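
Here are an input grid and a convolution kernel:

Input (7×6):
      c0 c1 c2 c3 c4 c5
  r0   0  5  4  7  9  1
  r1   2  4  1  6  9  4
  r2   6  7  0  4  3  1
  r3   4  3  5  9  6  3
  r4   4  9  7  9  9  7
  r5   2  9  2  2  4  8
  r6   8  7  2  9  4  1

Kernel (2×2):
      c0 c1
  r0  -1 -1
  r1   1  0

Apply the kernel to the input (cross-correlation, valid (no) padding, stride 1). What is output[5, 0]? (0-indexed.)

The receptive field on the input at this output position is [2 9 / 8 7]. Elementwise product with the kernel and sum: 2·-1 + 9·-1 + 8·1.

-3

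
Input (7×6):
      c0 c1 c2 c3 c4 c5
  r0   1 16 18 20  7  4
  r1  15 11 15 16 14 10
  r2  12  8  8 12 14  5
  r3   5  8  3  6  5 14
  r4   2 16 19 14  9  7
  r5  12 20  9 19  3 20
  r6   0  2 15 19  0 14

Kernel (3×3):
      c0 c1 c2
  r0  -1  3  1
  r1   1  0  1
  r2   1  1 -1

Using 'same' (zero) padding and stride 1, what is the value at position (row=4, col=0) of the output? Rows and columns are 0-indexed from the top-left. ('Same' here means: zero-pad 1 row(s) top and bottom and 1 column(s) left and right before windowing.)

The receptive field on the zero-padded input at this output position is [0 5 8 / 0 2 16 / 0 12 20]. Elementwise product with the kernel and sum: 0·-1 + 5·3 + 8·1 + 0·1 + 16·1 + 0·1 + 12·1 + 20·-1.

31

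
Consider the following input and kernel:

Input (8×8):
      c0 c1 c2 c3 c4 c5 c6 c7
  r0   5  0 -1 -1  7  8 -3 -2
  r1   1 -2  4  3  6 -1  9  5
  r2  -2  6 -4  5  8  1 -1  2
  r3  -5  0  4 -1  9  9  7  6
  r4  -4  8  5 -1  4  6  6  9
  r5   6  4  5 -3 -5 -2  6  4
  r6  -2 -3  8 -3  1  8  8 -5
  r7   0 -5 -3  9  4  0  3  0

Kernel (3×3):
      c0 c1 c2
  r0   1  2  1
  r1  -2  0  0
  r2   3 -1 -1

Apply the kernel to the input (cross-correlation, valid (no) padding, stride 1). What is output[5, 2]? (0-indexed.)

-44

The receptive field on the input at this output position is [5 -3 -5 / 8 -3 1 / -3 9 4]. Elementwise product with the kernel and sum: 5·1 + -3·2 + -5·1 + 8·-2 + -3·3 + 9·-1 + 4·-1.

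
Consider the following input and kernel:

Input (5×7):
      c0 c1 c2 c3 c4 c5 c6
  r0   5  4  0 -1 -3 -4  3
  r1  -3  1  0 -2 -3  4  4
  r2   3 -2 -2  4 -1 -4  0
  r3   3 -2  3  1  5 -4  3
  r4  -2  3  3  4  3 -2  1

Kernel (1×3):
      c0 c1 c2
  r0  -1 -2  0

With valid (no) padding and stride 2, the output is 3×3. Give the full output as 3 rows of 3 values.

-13 2 11
1 -6 9
-4 -11 1

Output[0,0]: The receptive field on the input at this output position is [5 4 0]. Elementwise product with the kernel and sum: 5·-1 + 4·-2.
Output[0,1]: The receptive field on the input at this output position is [0 -1 -3]. Elementwise product with the kernel and sum: 0·-1 + -1·-2.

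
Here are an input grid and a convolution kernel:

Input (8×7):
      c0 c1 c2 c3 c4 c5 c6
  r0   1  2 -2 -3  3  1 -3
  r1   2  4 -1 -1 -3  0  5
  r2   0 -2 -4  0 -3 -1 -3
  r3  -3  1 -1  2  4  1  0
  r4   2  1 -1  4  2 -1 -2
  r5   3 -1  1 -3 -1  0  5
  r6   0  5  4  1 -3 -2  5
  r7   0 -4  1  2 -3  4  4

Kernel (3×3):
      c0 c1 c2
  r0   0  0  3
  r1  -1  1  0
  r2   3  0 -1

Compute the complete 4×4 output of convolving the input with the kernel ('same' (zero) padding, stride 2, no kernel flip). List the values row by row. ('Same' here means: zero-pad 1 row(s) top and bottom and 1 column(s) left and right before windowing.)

-3 9 3 -4
11 -4 2 1
6 4 -8 -1
1 -24 -2 19

Output[0,0]: The receptive field on the zero-padded input at this output position is [0 0 0 / 0 1 2 / 0 2 4]. Elementwise product with the kernel and sum: 0·3 + 0·-1 + 1·1 + 0·3 + 4·-1.
Output[0,1]: The receptive field on the zero-padded input at this output position is [0 0 0 / 2 -2 -3 / 4 -1 -1]. Elementwise product with the kernel and sum: 0·3 + 2·-1 + -2·1 + 4·3 + -1·-1.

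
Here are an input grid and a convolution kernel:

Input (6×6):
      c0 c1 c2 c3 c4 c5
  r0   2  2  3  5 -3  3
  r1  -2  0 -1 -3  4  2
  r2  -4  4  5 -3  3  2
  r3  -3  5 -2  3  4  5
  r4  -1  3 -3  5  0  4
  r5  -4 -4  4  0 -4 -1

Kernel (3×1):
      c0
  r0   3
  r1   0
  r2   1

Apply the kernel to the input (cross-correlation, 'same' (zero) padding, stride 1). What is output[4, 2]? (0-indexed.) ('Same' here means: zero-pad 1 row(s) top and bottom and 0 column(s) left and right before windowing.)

The receptive field on the zero-padded input at this output position is [-2 / -3 / 4]. Elementwise product with the kernel and sum: -2·3 + 4·1.

-2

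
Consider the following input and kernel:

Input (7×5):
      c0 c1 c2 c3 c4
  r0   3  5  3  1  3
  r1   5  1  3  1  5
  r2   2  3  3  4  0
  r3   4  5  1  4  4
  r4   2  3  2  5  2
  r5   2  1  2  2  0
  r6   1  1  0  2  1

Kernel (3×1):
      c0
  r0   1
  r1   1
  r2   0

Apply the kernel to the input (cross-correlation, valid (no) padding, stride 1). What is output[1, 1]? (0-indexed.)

The receptive field on the input at this output position is [1 / 3 / 5]. Elementwise product with the kernel and sum: 1·1 + 3·1.

4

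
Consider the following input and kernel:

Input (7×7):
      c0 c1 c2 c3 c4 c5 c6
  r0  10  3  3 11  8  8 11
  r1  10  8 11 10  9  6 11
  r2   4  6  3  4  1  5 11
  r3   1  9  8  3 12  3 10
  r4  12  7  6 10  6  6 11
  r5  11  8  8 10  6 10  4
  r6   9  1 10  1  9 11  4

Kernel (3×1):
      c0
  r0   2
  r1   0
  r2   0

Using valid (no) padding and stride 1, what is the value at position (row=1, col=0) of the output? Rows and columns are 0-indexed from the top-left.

20

The receptive field on the input at this output position is [10 / 4 / 1]. Elementwise product with the kernel and sum: 10·2.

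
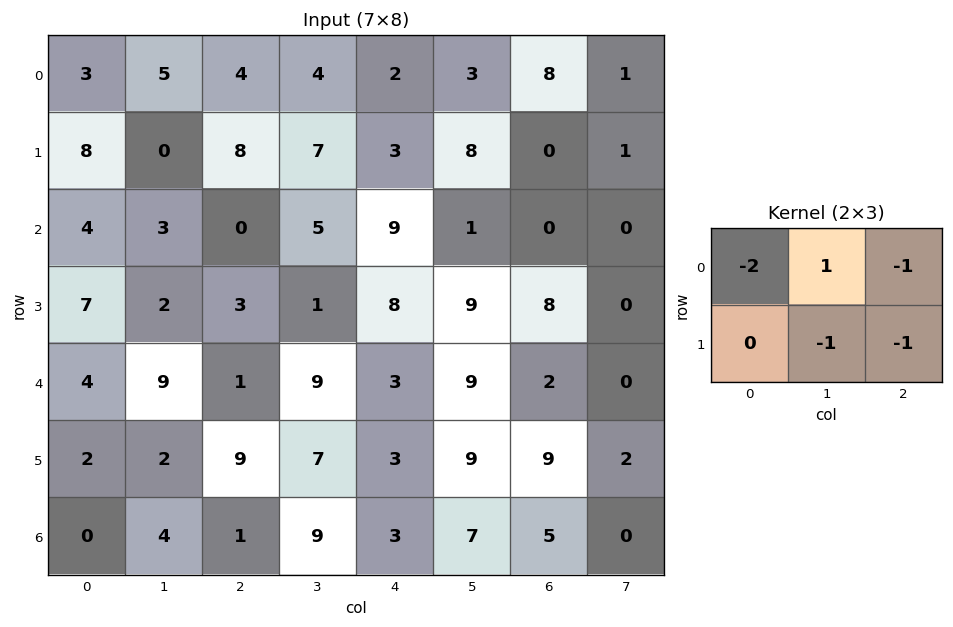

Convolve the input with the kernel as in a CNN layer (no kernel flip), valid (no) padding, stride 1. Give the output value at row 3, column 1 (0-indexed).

-12

The receptive field on the input at this output position is [2 3 1 / 9 1 9]. Elementwise product with the kernel and sum: 2·-2 + 3·1 + 1·-1 + 1·-1 + 9·-1.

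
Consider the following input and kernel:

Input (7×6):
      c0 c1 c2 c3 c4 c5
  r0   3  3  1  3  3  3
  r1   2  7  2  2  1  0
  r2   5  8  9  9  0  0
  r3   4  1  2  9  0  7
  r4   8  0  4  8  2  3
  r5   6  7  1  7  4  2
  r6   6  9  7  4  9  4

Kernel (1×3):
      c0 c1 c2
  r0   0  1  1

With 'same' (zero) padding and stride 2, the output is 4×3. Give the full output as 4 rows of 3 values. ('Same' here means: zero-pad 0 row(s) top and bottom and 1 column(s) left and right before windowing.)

Output[0,0]: The receptive field on the zero-padded input at this output position is [0 3 3]. Elementwise product with the kernel and sum: 3·1 + 3·1.

6 4 6
13 18 0
8 12 5
15 11 13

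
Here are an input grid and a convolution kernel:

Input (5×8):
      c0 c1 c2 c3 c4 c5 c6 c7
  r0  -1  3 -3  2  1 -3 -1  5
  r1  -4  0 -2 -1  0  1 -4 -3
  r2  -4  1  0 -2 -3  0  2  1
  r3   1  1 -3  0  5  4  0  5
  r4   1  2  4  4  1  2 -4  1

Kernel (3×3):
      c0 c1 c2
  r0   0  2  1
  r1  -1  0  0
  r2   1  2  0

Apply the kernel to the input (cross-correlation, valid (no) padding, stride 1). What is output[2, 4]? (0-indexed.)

The receptive field on the input at this output position is [-3 0 2 / 5 4 0 / 1 2 -4]. Elementwise product with the kernel and sum: 0·2 + 2·1 + 5·-1 + 1·1 + 2·2.

2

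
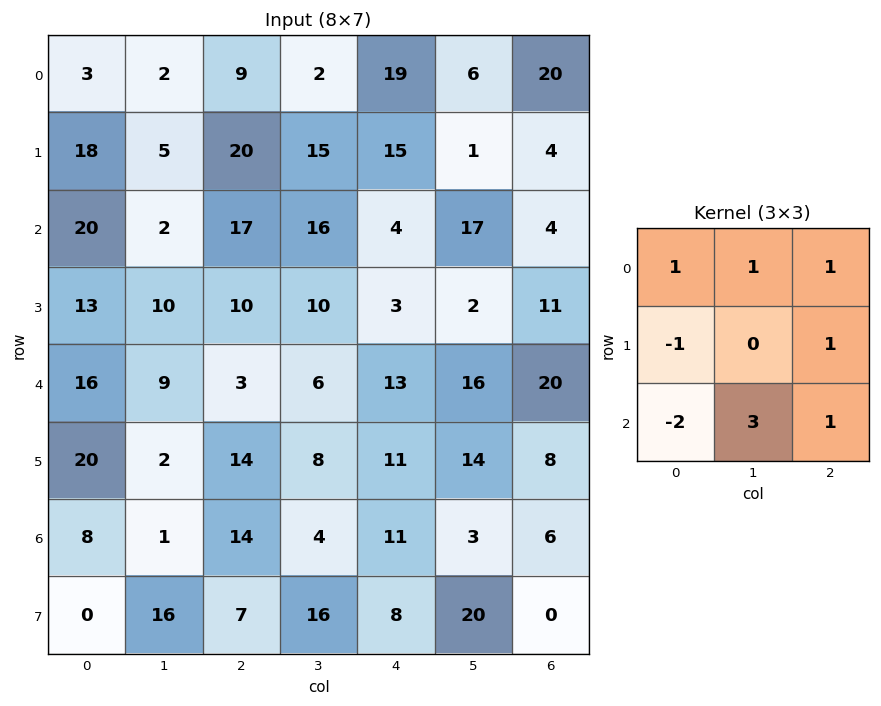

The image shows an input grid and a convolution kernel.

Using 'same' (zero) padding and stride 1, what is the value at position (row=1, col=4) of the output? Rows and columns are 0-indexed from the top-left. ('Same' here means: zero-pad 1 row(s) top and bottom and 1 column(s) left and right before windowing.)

10

The receptive field on the zero-padded input at this output position is [2 19 6 / 15 15 1 / 16 4 17]. Elementwise product with the kernel and sum: 2·1 + 19·1 + 6·1 + 15·-1 + 1·1 + 16·-2 + 4·3 + 17·1.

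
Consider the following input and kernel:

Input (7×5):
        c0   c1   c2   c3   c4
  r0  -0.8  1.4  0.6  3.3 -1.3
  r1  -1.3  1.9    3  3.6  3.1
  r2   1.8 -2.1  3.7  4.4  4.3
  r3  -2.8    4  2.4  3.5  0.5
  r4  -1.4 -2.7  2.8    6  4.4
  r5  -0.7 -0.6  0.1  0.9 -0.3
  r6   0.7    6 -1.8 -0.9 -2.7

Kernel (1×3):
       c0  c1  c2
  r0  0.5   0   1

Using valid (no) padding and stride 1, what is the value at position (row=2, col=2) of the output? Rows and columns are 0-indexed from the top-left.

The receptive field on the input at this output position is [3.7 4.4 4.3]. Elementwise product with the kernel and sum: 3.7·0.5 + 4.3·1.

6.15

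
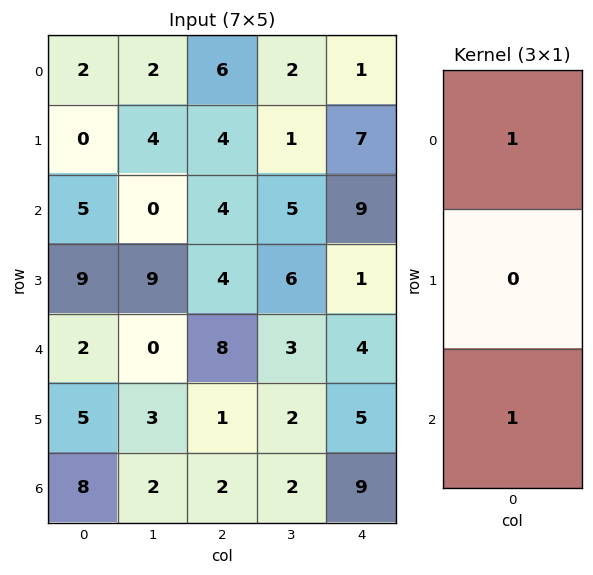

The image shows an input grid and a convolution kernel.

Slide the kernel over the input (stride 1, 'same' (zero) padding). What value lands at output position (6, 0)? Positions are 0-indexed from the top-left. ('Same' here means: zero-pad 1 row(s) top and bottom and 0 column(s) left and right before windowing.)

5

The receptive field on the zero-padded input at this output position is [5 / 8 / 0]. Elementwise product with the kernel and sum: 5·1 + 0·1.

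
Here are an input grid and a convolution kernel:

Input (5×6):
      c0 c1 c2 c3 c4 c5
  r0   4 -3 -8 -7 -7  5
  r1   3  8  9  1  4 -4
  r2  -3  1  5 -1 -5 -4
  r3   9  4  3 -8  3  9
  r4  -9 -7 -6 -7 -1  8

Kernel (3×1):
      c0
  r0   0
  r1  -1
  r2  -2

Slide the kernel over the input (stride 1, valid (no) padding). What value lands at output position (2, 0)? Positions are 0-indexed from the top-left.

9

The receptive field on the input at this output position is [-3 / 9 / -9]. Elementwise product with the kernel and sum: 9·-1 + -9·-2.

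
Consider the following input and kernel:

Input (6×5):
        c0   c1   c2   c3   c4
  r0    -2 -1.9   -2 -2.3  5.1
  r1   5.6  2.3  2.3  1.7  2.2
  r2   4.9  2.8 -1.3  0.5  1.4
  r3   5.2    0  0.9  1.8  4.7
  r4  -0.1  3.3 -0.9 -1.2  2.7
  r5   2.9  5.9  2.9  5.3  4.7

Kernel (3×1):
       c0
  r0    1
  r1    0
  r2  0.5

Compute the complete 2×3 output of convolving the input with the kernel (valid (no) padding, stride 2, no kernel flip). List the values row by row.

Output[0,0]: The receptive field on the input at this output position is [-2 / 5.6 / 4.9]. Elementwise product with the kernel and sum: -2·1 + 4.9·0.5.
Output[0,1]: The receptive field on the input at this output position is [-2 / 2.3 / -1.3]. Elementwise product with the kernel and sum: -2·1 + -1.3·0.5.

0.45 -2.65 5.8
4.85 -1.75 2.75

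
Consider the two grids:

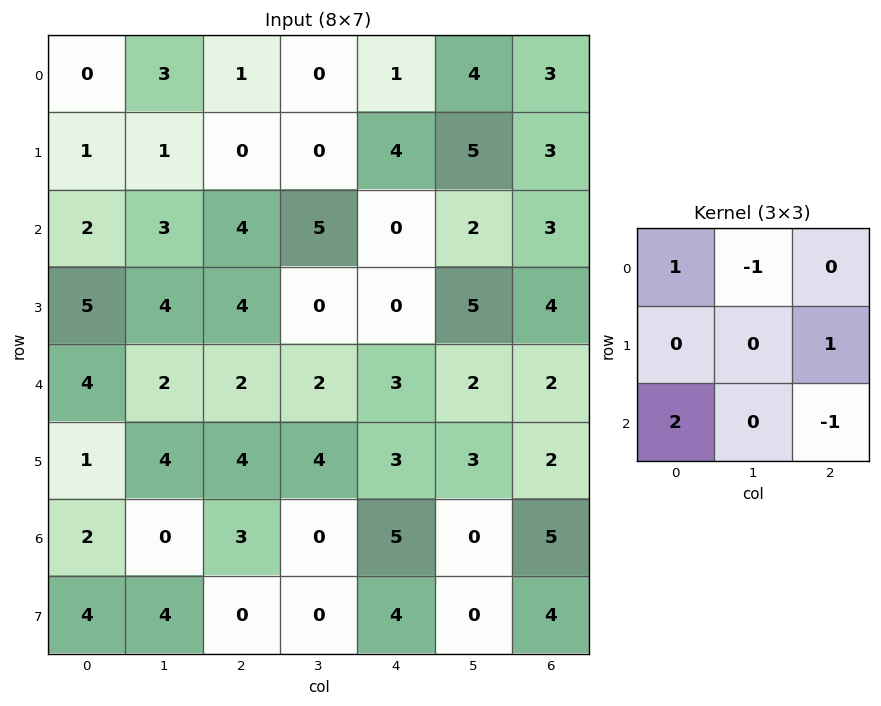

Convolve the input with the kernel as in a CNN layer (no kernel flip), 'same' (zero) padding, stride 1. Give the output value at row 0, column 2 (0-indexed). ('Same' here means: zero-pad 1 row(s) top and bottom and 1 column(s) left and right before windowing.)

The receptive field on the zero-padded input at this output position is [0 0 0 / 3 1 0 / 1 0 0]. Elementwise product with the kernel and sum: 0·1 + 0·-1 + 0·1 + 1·2 + 0·-1.

2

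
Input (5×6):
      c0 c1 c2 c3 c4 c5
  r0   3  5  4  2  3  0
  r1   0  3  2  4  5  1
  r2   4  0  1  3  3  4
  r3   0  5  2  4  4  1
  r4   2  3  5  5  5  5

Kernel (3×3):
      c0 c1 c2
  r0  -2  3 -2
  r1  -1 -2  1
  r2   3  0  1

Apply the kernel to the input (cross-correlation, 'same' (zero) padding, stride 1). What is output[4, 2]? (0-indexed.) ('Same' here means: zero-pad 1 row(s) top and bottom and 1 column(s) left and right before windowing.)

-20

The receptive field on the zero-padded input at this output position is [5 2 4 / 3 5 5 / 0 0 0]. Elementwise product with the kernel and sum: 5·-2 + 2·3 + 4·-2 + 3·-1 + 5·-2 + 5·1 + 0·3 + 0·1.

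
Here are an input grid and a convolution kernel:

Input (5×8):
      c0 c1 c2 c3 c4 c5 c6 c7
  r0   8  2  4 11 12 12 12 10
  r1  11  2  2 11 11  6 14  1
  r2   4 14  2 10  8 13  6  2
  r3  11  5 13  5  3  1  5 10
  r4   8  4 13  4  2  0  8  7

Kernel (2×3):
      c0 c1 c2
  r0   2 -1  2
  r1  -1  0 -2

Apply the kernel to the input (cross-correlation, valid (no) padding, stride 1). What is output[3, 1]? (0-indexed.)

The receptive field on the input at this output position is [5 13 5 / 4 13 4]. Elementwise product with the kernel and sum: 5·2 + 13·-1 + 5·2 + 4·-1 + 4·-2.

-5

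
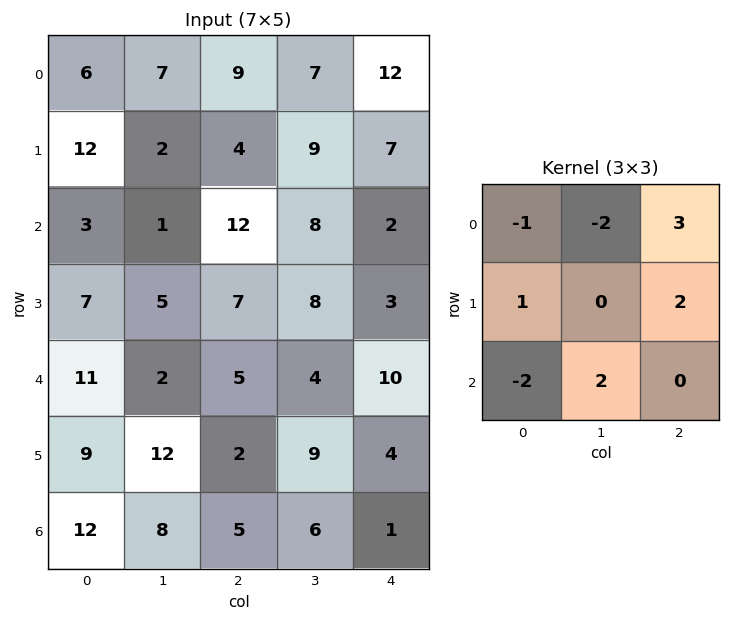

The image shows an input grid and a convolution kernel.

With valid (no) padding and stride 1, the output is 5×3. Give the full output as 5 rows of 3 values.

23 38 23
19 38 17
34 26 -11
31 -5 25
5 24 29

Output[0,0]: The receptive field on the input at this output position is [6 7 9 / 12 2 4 / 3 1 12]. Elementwise product with the kernel and sum: 6·-1 + 7·-2 + 9·3 + 12·1 + 4·2 + 3·-2 + 1·2.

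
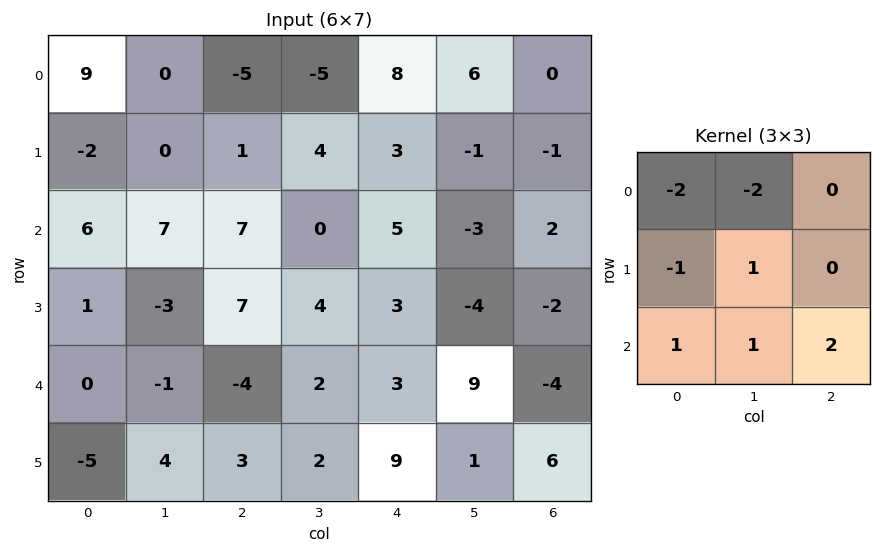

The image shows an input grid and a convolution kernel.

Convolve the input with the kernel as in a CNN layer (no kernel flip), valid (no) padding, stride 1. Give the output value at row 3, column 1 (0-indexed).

The receptive field on the input at this output position is [-3 7 4 / -1 -4 2 / 4 3 2]. Elementwise product with the kernel and sum: -3·-2 + 7·-2 + -1·-1 + -4·1 + 4·1 + 3·1 + 2·2.

0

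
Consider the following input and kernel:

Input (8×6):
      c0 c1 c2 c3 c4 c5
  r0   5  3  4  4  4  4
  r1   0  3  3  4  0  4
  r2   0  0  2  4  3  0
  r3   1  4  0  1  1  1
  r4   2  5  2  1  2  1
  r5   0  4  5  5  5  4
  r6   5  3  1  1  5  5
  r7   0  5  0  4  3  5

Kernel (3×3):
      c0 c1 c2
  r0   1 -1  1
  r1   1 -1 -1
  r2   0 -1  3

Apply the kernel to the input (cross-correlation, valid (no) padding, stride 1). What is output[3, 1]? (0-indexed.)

The receptive field on the input at this output position is [4 0 1 / 5 2 1 / 4 5 5]. Elementwise product with the kernel and sum: 4·1 + 0·-1 + 1·1 + 5·1 + 2·-1 + 1·-1 + 5·-1 + 5·3.

17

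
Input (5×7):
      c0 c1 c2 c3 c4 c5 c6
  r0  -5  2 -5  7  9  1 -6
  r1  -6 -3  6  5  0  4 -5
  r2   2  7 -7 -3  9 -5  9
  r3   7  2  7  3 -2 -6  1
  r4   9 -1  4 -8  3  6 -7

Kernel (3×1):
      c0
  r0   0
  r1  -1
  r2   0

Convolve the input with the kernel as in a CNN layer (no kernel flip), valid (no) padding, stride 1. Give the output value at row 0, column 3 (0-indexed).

-5

The receptive field on the input at this output position is [7 / 5 / -3]. Elementwise product with the kernel and sum: 5·-1.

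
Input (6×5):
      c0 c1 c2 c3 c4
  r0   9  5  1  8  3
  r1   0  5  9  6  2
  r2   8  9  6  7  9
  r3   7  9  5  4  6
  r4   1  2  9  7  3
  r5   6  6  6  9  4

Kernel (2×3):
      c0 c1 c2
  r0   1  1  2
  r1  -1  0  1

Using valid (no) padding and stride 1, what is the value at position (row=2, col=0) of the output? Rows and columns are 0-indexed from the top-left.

The receptive field on the input at this output position is [8 9 6 / 7 9 5]. Elementwise product with the kernel and sum: 8·1 + 9·1 + 6·2 + 7·-1 + 5·1.

27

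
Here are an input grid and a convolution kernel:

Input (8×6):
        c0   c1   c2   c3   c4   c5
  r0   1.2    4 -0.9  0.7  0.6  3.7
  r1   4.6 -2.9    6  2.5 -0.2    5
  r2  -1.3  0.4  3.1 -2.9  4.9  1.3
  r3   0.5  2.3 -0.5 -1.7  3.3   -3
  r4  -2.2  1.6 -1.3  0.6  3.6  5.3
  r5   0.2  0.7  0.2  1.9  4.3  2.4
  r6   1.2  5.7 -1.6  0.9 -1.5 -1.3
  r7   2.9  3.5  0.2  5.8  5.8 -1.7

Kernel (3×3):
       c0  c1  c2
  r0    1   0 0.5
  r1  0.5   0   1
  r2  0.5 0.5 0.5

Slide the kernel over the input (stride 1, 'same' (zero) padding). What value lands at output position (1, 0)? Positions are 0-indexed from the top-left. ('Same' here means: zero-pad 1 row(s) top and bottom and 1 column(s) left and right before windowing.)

The receptive field on the zero-padded input at this output position is [0 1.2 4 / 0 4.6 -2.9 / 0 -1.3 0.4]. Elementwise product with the kernel and sum: 0·1 + 4·0.5 + 0·0.5 + -2.9·1 + 0·0.5 + -1.3·0.5 + 0.4·0.5.

-1.35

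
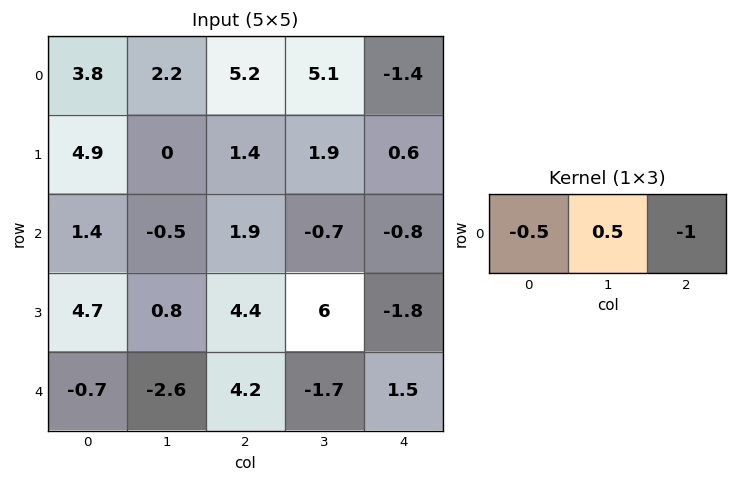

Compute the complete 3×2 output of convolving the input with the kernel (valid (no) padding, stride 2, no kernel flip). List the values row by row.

-6 1.35
-2.85 -0.5
-5.15 -4.45

Output[0,0]: The receptive field on the input at this output position is [3.8 2.2 5.2]. Elementwise product with the kernel and sum: 3.8·-0.5 + 2.2·0.5 + 5.2·-1.
Output[0,1]: The receptive field on the input at this output position is [5.2 5.1 -1.4]. Elementwise product with the kernel and sum: 5.2·-0.5 + 5.1·0.5 + -1.4·-1.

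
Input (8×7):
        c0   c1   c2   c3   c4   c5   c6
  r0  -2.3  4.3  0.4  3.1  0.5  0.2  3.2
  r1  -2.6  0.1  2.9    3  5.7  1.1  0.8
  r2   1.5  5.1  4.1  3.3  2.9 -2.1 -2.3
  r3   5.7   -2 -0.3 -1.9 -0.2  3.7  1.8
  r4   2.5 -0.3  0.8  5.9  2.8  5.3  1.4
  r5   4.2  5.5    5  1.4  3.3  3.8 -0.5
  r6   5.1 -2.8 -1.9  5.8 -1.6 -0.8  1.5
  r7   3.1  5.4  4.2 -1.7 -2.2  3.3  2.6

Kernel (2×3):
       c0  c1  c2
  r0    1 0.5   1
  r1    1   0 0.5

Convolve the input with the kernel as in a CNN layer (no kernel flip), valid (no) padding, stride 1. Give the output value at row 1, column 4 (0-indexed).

8.8

The receptive field on the input at this output position is [5.7 1.1 0.8 / 2.9 -2.1 -2.3]. Elementwise product with the kernel and sum: 5.7·1 + 1.1·0.5 + 0.8·1 + 2.9·1 + -2.3·0.5.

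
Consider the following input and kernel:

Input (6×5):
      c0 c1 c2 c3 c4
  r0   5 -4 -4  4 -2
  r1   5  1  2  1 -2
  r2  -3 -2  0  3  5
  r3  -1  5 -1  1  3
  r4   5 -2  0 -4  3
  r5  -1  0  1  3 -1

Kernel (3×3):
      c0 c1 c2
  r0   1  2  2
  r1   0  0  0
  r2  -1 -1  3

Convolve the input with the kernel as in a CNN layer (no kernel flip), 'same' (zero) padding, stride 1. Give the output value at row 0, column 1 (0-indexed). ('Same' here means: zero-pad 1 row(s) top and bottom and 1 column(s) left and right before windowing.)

The receptive field on the zero-padded input at this output position is [0 0 0 / 5 -4 -4 / 5 1 2]. Elementwise product with the kernel and sum: 0·1 + 0·2 + 0·2 + 5·-1 + 1·-1 + 2·3.

0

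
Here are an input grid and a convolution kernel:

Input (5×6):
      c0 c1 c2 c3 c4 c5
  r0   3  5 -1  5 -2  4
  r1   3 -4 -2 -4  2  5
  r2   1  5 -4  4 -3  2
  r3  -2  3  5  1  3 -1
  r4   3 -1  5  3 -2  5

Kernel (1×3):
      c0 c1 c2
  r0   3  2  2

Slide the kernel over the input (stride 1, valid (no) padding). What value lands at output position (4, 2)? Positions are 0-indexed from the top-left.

The receptive field on the input at this output position is [5 3 -2]. Elementwise product with the kernel and sum: 5·3 + 3·2 + -2·2.

17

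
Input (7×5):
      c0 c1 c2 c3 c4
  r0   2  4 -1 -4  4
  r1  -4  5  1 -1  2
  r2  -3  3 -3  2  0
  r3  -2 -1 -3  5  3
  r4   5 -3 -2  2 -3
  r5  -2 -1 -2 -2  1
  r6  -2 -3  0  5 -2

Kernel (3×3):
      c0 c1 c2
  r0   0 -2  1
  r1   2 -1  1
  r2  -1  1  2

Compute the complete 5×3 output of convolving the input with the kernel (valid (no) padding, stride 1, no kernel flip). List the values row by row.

Output[0,0]: The receptive field on the input at this output position is [2 4 -1 / -4 5 1 / -3 3 -3]. Elementwise product with the kernel and sum: 4·-2 + -1·1 + -4·2 + 5·-1 + 1·1 + -3·-1 + 3·1 + -3·2.

-21 4 22
-26 16 10
-27 19 -14
7 4 -14
-2 17 -7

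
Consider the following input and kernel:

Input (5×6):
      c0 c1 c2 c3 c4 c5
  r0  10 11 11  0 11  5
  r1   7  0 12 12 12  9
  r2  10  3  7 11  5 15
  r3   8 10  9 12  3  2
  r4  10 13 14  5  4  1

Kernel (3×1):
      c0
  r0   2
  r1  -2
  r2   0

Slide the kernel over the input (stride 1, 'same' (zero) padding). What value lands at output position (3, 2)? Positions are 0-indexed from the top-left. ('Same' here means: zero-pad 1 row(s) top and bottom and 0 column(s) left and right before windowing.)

-4

The receptive field on the zero-padded input at this output position is [7 / 9 / 14]. Elementwise product with the kernel and sum: 7·2 + 9·-2.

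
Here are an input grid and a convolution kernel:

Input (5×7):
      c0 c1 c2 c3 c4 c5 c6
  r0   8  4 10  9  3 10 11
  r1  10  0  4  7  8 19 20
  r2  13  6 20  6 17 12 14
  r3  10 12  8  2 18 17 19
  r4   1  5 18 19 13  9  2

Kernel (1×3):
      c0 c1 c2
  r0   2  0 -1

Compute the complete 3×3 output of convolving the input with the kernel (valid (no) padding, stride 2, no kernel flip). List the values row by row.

6 17 -5
6 23 20
-16 23 24

Output[0,0]: The receptive field on the input at this output position is [8 4 10]. Elementwise product with the kernel and sum: 8·2 + 10·-1.
Output[0,1]: The receptive field on the input at this output position is [10 9 3]. Elementwise product with the kernel and sum: 10·2 + 3·-1.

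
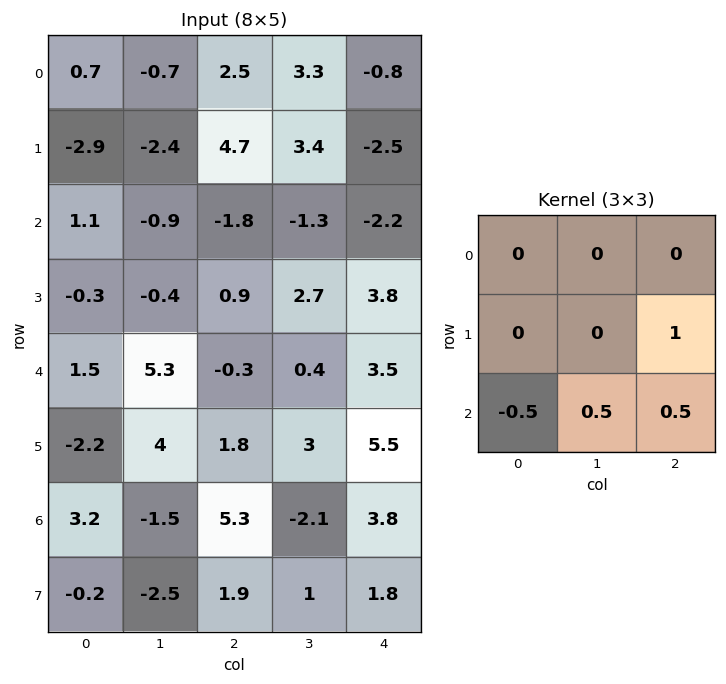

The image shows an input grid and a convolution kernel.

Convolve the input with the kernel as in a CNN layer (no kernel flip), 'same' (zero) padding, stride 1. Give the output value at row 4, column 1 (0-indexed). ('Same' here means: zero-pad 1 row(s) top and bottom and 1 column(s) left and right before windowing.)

The receptive field on the zero-padded input at this output position is [-0.3 -0.4 0.9 / 1.5 5.3 -0.3 / -2.2 4 1.8]. Elementwise product with the kernel and sum: -0.3·1 + -2.2·-0.5 + 4·0.5 + 1.8·0.5.

3.7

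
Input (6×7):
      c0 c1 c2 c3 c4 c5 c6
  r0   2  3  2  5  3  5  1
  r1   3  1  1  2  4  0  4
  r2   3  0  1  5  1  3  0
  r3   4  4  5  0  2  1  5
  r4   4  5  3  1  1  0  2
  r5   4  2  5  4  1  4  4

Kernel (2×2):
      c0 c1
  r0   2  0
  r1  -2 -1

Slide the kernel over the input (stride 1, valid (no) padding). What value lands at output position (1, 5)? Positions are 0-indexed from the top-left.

The receptive field on the input at this output position is [0 4 / 3 0]. Elementwise product with the kernel and sum: 0·2 + 3·-2 + 0·-1.

-6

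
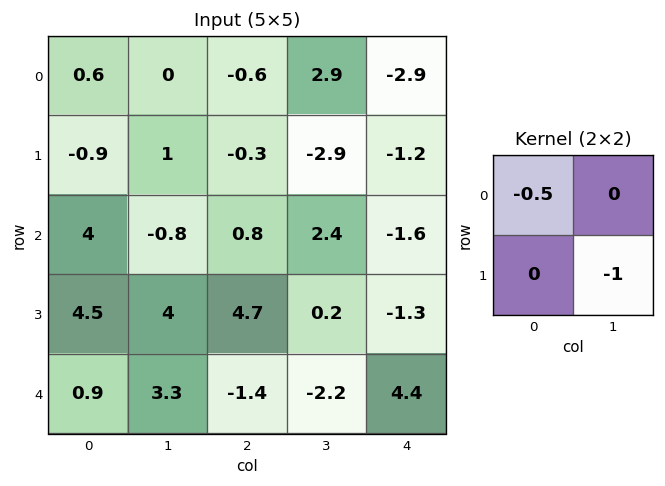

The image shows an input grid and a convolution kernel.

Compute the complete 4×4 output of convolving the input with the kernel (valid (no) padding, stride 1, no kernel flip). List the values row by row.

-1.3 0.3 3.2 -0.25
1.25 -1.3 -2.25 3.05
-6 -4.3 -0.6 0.1
-5.55 -0.6 -0.15 -4.5

Output[0,0]: The receptive field on the input at this output position is [0.6 0 / -0.9 1]. Elementwise product with the kernel and sum: 0.6·-0.5 + 1·-1.
Output[0,1]: The receptive field on the input at this output position is [0 -0.6 / 1 -0.3]. Elementwise product with the kernel and sum: 0·-0.5 + -0.3·-1.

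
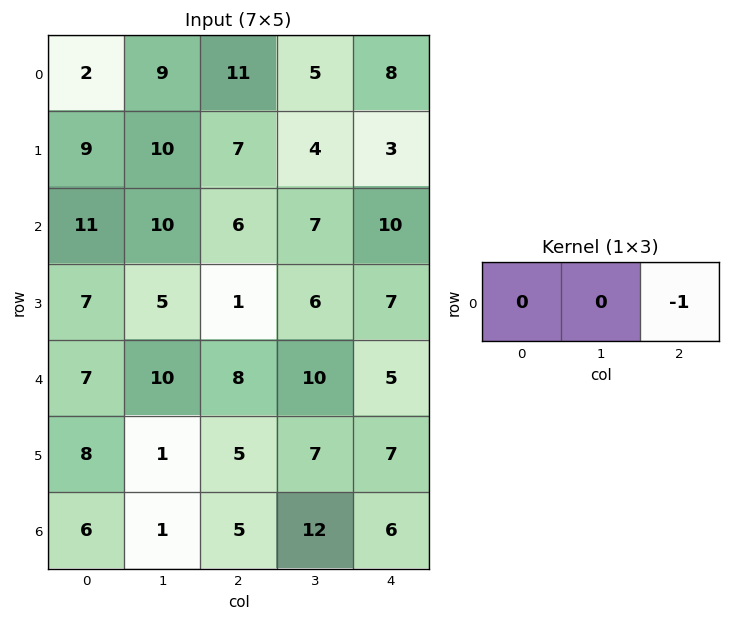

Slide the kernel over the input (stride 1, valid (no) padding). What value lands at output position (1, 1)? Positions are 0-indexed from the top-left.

The receptive field on the input at this output position is [10 7 4]. Elementwise product with the kernel and sum: 4·-1.

-4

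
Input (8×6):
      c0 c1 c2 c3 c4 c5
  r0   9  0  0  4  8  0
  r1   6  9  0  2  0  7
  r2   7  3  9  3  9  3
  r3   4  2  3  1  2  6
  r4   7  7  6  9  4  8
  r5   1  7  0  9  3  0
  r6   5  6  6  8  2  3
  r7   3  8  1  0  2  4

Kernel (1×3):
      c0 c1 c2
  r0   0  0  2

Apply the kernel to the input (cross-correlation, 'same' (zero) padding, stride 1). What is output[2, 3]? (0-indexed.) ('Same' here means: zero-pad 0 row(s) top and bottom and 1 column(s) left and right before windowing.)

18

The receptive field on the zero-padded input at this output position is [9 3 9]. Elementwise product with the kernel and sum: 9·2.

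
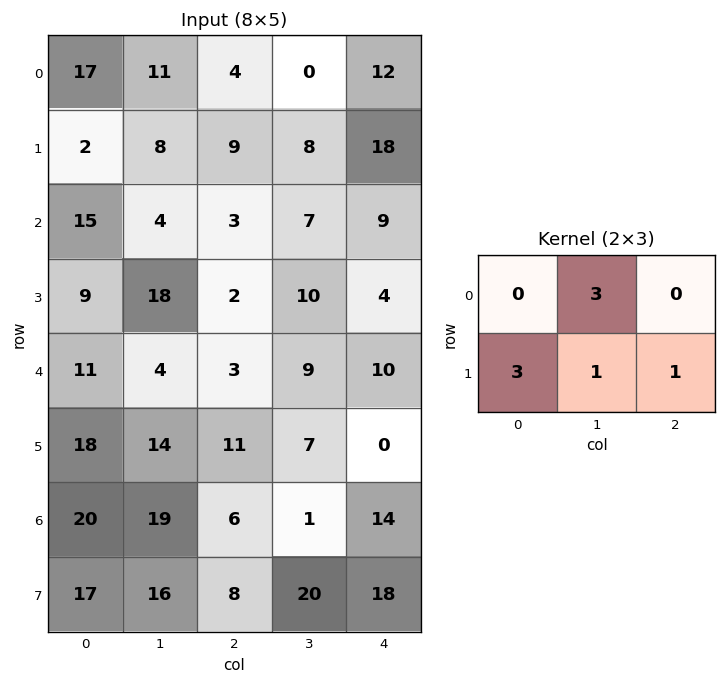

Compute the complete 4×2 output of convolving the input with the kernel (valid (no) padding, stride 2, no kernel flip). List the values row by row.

56 53
59 41
91 67
132 65

Output[0,0]: The receptive field on the input at this output position is [17 11 4 / 2 8 9]. Elementwise product with the kernel and sum: 11·3 + 2·3 + 8·1 + 9·1.
Output[0,1]: The receptive field on the input at this output position is [4 0 12 / 9 8 18]. Elementwise product with the kernel and sum: 0·3 + 9·3 + 8·1 + 18·1.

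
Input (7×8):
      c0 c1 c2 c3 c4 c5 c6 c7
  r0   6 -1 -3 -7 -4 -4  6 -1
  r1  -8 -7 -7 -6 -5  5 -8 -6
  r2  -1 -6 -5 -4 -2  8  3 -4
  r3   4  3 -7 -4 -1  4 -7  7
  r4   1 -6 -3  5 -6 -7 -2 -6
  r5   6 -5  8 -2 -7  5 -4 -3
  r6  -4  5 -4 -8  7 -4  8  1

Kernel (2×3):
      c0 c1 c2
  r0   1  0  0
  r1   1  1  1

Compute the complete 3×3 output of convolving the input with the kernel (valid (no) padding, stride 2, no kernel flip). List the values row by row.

-16 -21 -12
-1 -17 -6
10 -4 -12

Output[0,0]: The receptive field on the input at this output position is [6 -1 -3 / -8 -7 -7]. Elementwise product with the kernel and sum: 6·1 + -8·1 + -7·1 + -7·1.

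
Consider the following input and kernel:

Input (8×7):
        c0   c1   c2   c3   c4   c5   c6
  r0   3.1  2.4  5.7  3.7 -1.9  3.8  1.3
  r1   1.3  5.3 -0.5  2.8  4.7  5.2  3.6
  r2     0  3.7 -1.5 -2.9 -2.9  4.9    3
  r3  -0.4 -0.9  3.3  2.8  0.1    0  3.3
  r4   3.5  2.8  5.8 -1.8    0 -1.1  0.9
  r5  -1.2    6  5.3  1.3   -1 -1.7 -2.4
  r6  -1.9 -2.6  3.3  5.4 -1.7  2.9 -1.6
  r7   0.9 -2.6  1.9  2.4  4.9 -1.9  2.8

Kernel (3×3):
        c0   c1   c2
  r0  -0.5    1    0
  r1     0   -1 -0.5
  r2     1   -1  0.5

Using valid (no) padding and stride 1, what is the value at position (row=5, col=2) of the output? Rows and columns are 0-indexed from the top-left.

The receptive field on the input at this output position is [5.3 1.3 -1 / 3.3 5.4 -1.7 / 1.9 2.4 4.9]. Elementwise product with the kernel and sum: 5.3·-0.5 + 1.3·1 + 5.4·-1 + -1.7·-0.5 + 1.9·1 + 2.4·-1 + 4.9·0.5.

-3.95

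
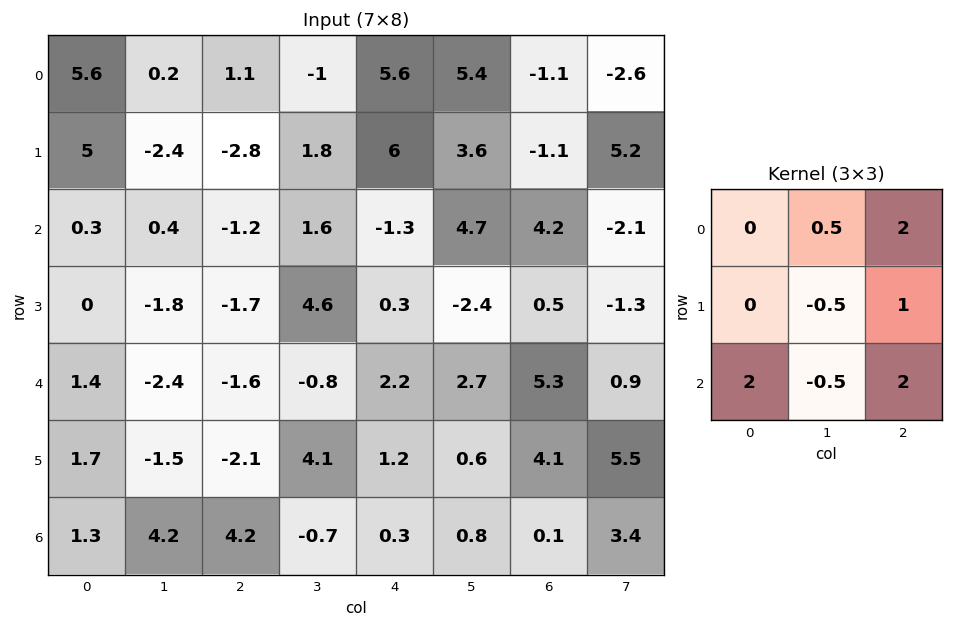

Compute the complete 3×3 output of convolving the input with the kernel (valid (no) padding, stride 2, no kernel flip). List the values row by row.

-1.3 10 1.05
-2.2 -2.2 26.1
3.15 12.5 16.15

Output[0,0]: The receptive field on the input at this output position is [5.6 0.2 1.1 / 5 -2.4 -2.8 / 0.3 0.4 -1.2]. Elementwise product with the kernel and sum: 0.2·0.5 + 1.1·2 + -2.4·-0.5 + -2.8·1 + 0.3·2 + 0.4·-0.5 + -1.2·2.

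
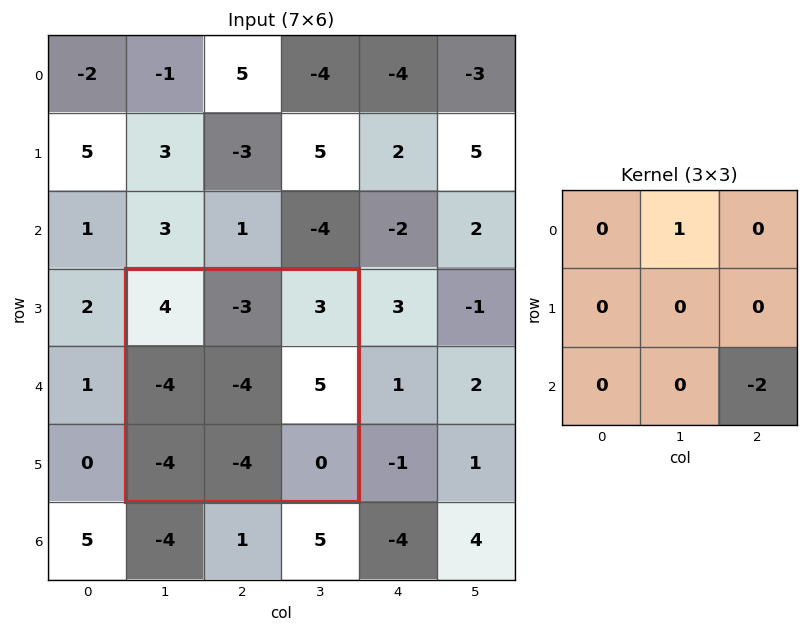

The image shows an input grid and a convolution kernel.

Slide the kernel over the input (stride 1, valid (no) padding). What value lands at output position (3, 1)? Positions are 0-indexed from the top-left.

-3

The receptive field on the input at this output position is [4 -3 3 / -4 -4 5 / -4 -4 0]. Elementwise product with the kernel and sum: -3·1 + 0·-2.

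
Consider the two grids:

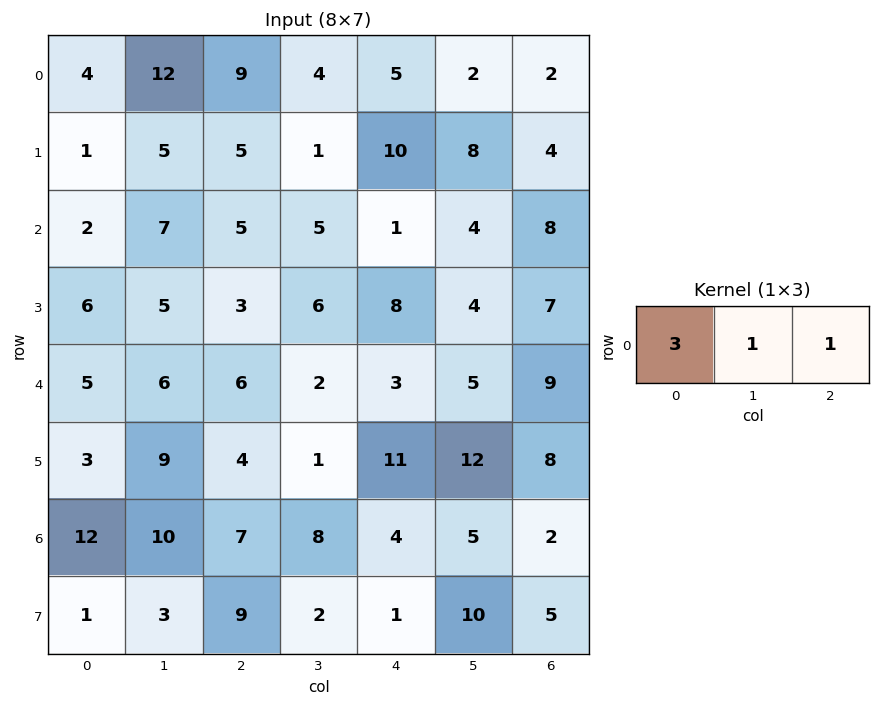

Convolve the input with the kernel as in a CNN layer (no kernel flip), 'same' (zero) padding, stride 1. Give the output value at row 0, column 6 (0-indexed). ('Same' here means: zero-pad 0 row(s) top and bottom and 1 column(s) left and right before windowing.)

8

The receptive field on the zero-padded input at this output position is [2 2 0]. Elementwise product with the kernel and sum: 2·3 + 2·1 + 0·1.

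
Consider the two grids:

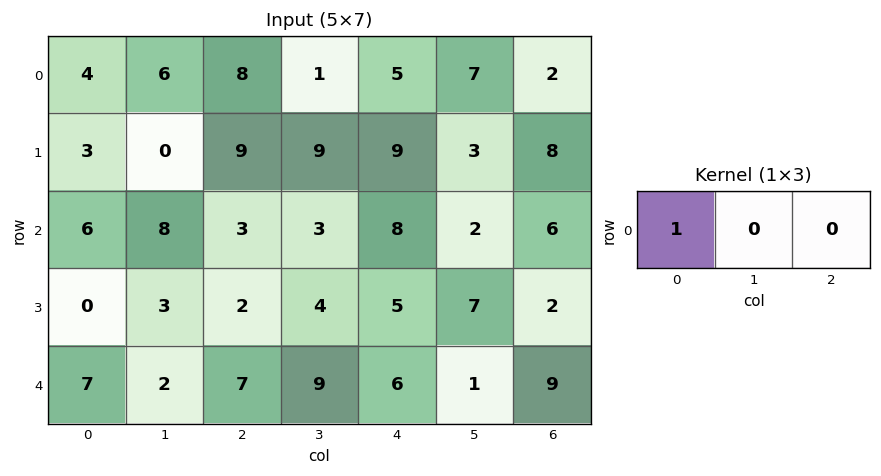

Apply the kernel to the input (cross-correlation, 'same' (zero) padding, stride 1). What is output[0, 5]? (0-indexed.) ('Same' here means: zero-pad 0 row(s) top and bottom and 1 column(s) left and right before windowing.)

5

The receptive field on the zero-padded input at this output position is [5 7 2]. Elementwise product with the kernel and sum: 5·1.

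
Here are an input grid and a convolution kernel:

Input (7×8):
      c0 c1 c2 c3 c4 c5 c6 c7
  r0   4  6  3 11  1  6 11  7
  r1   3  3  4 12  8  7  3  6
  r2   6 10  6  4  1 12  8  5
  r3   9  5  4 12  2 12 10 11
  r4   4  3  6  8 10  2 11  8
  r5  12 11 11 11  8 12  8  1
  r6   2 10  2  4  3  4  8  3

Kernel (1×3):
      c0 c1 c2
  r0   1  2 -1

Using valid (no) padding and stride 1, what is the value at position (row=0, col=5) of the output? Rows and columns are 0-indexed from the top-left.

The receptive field on the input at this output position is [6 11 7]. Elementwise product with the kernel and sum: 6·1 + 11·2 + 7·-1.

21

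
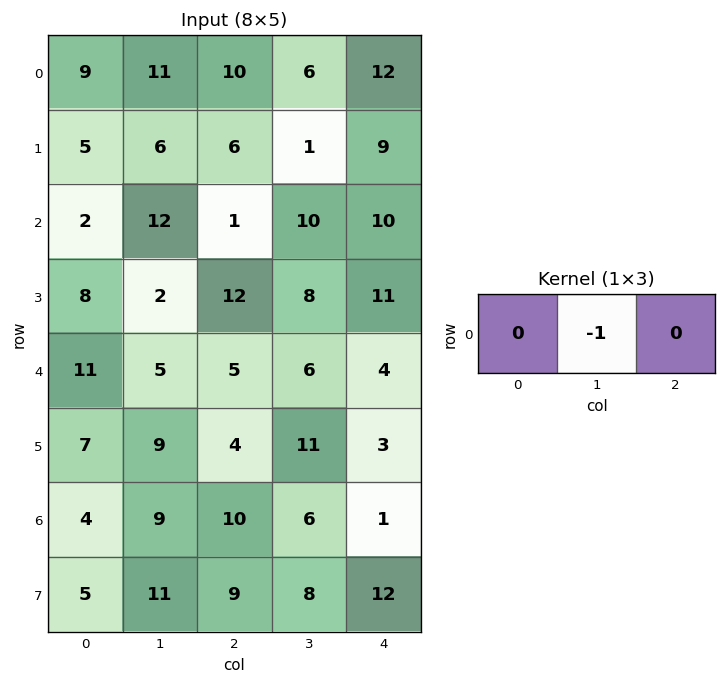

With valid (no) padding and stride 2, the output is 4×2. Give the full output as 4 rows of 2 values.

Output[0,0]: The receptive field on the input at this output position is [9 11 10]. Elementwise product with the kernel and sum: 11·-1.
Output[0,1]: The receptive field on the input at this output position is [10 6 12]. Elementwise product with the kernel and sum: 6·-1.

-11 -6
-12 -10
-5 -6
-9 -6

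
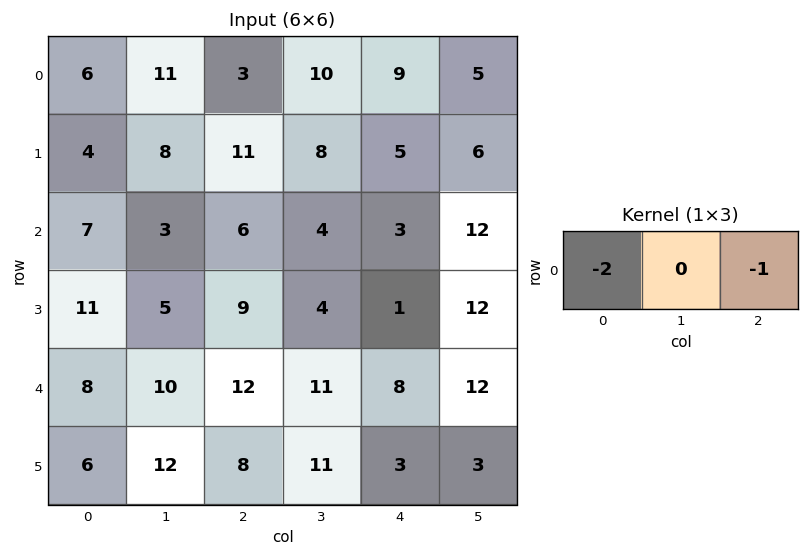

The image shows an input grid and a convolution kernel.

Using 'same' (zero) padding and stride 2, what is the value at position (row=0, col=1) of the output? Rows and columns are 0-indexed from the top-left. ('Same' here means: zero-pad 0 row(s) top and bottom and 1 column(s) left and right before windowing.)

-32

The receptive field on the zero-padded input at this output position is [11 3 10]. Elementwise product with the kernel and sum: 11·-2 + 10·-1.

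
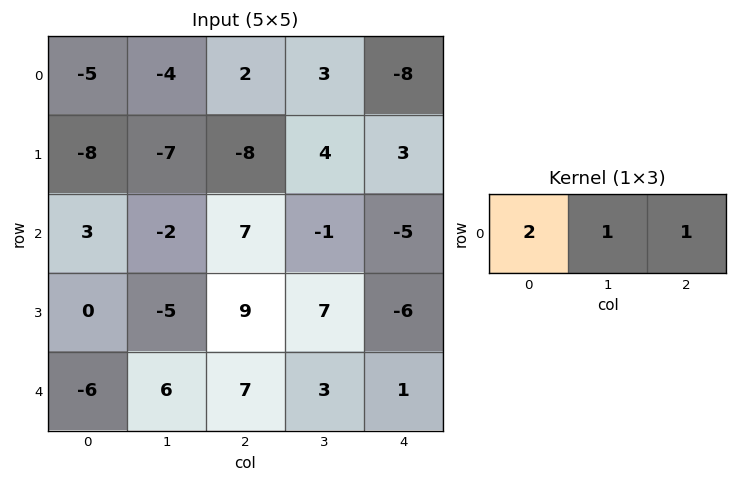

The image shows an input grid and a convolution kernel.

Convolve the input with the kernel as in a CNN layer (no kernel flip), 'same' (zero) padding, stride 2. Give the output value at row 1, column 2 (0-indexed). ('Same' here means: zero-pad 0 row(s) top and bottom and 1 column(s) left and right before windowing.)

-7

The receptive field on the zero-padded input at this output position is [-1 -5 0]. Elementwise product with the kernel and sum: -1·2 + -5·1 + 0·1.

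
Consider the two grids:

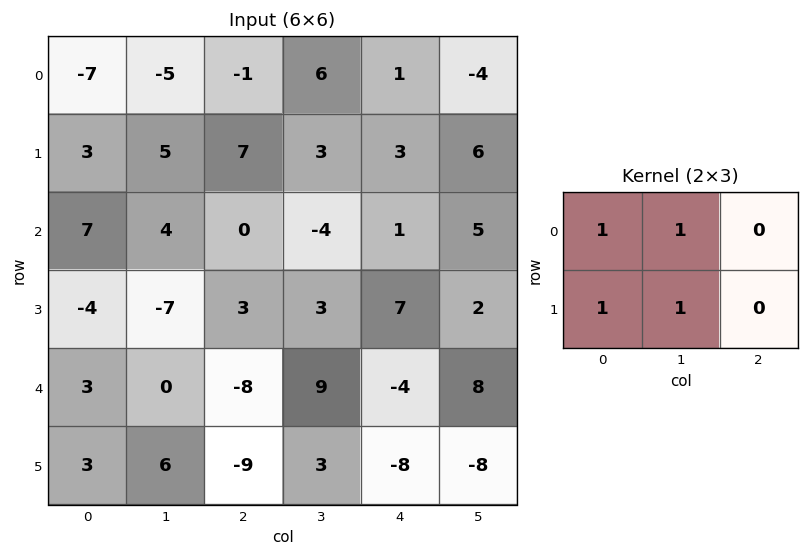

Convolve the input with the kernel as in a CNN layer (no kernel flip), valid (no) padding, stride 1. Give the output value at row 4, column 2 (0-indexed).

The receptive field on the input at this output position is [-8 9 -4 / -9 3 -8]. Elementwise product with the kernel and sum: -8·1 + 9·1 + -9·1 + 3·1.

-5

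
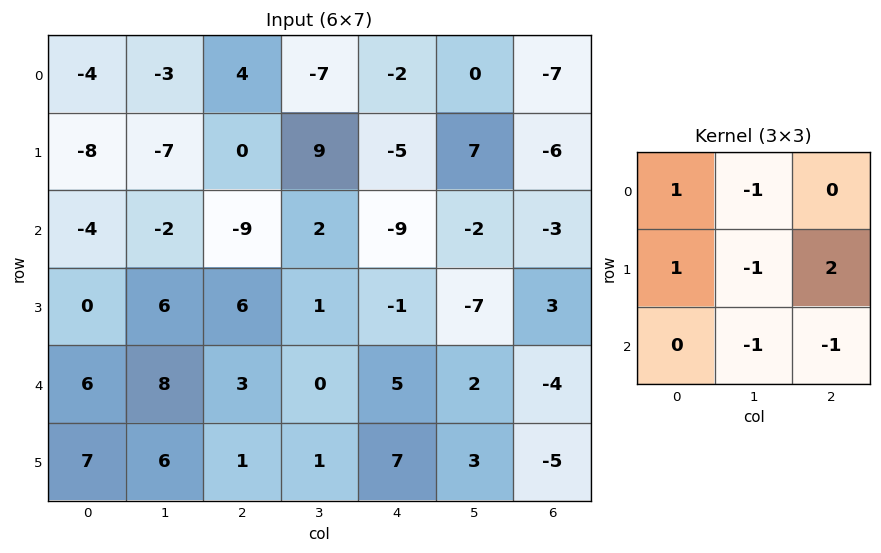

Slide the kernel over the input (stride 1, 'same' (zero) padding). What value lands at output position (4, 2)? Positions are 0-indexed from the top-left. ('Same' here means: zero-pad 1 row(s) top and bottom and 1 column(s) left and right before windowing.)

The receptive field on the zero-padded input at this output position is [6 6 1 / 8 3 0 / 6 1 1]. Elementwise product with the kernel and sum: 6·1 + 6·-1 + 8·1 + 3·-1 + 0·2 + 1·-1 + 1·-1.

3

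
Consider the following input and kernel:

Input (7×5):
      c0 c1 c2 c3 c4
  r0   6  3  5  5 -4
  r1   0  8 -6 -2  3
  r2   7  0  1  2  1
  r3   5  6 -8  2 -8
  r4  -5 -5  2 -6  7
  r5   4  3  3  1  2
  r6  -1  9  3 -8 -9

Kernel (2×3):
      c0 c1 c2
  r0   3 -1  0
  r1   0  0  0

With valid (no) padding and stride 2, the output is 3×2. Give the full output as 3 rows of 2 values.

15 10
21 1
-10 12

Output[0,0]: The receptive field on the input at this output position is [6 3 5 / 0 8 -6]. Elementwise product with the kernel and sum: 6·3 + 3·-1.
Output[0,1]: The receptive field on the input at this output position is [5 5 -4 / -6 -2 3]. Elementwise product with the kernel and sum: 5·3 + 5·-1.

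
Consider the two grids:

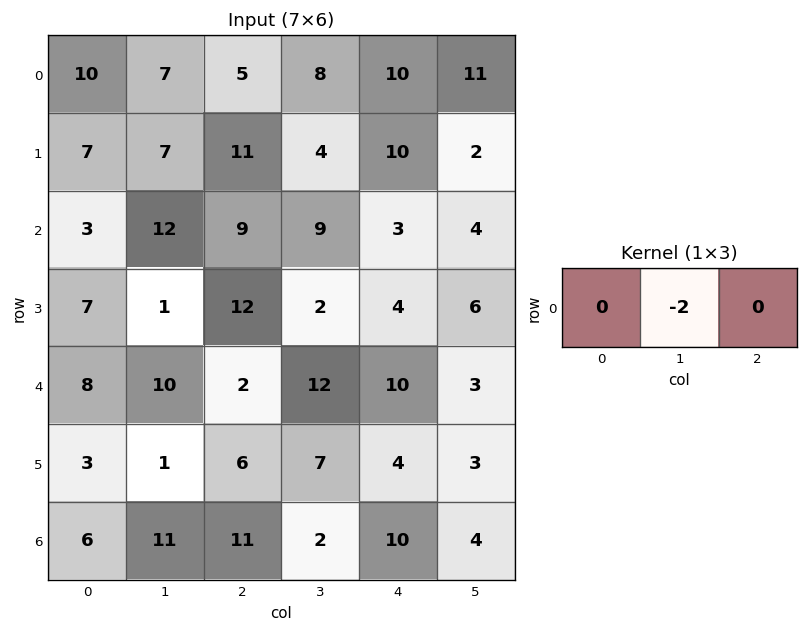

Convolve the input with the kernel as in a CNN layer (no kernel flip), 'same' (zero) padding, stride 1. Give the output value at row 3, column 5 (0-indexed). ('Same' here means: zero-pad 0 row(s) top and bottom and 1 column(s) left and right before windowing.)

The receptive field on the zero-padded input at this output position is [4 6 0]. Elementwise product with the kernel and sum: 6·-2.

-12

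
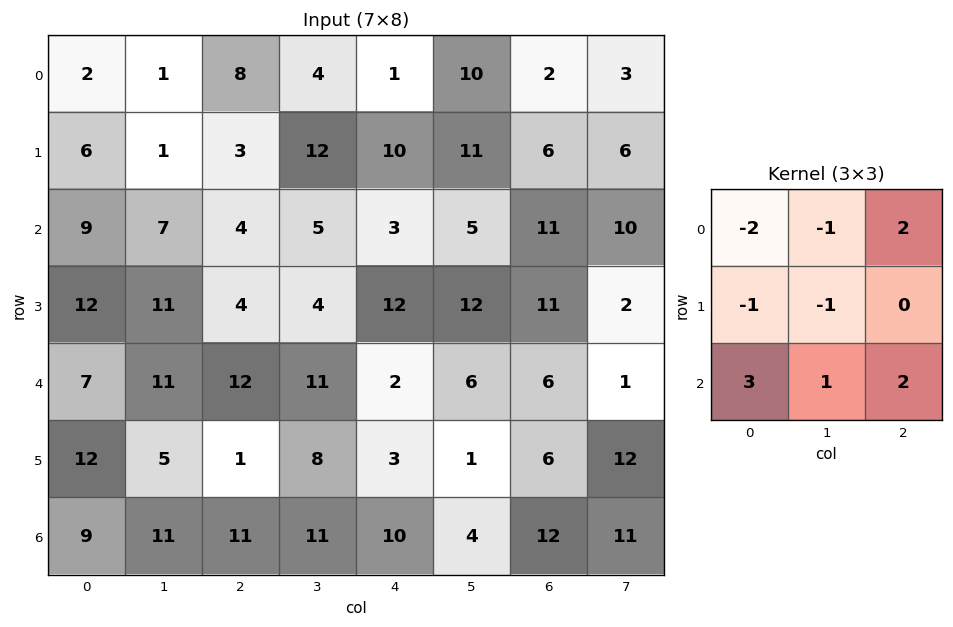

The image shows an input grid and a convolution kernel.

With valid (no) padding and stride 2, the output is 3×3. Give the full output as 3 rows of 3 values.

46 -10 7
16 36 11
42 24 56

Output[0,0]: The receptive field on the input at this output position is [2 1 8 / 6 1 3 / 9 7 4]. Elementwise product with the kernel and sum: 2·-2 + 1·-1 + 8·2 + 6·-1 + 1·-1 + 9·3 + 7·1 + 4·2.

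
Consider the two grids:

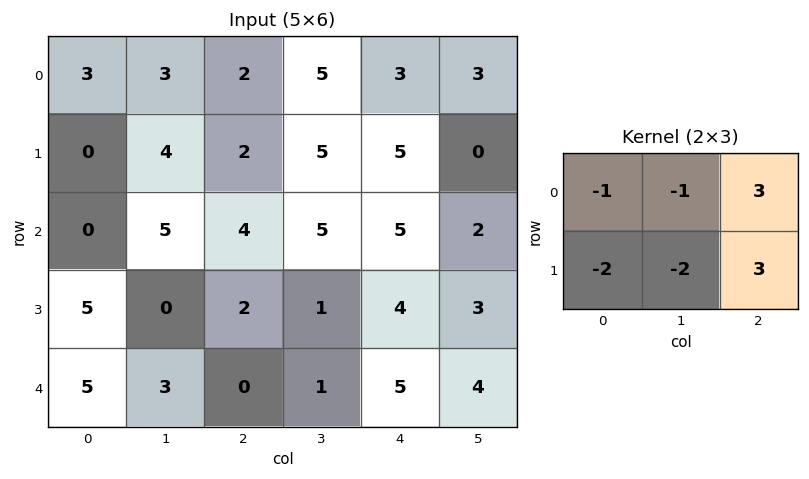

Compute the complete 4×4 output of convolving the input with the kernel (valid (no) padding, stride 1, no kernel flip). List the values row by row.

-2 13 3 -19
4 6 5 -24
3 5 12 -5
-15 -2 22 4

Output[0,0]: The receptive field on the input at this output position is [3 3 2 / 0 4 2]. Elementwise product with the kernel and sum: 3·-1 + 3·-1 + 2·3 + 0·-2 + 4·-2 + 2·3.
Output[0,1]: The receptive field on the input at this output position is [3 2 5 / 4 2 5]. Elementwise product with the kernel and sum: 3·-1 + 2·-1 + 5·3 + 4·-2 + 2·-2 + 5·3.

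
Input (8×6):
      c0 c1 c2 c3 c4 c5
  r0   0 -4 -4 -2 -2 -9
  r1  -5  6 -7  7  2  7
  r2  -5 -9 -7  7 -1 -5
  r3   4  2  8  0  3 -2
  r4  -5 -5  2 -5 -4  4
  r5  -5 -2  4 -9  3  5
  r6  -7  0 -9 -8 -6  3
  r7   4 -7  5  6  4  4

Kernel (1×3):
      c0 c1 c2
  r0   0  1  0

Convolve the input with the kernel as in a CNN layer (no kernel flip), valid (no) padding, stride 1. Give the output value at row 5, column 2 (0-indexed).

-9

The receptive field on the input at this output position is [4 -9 3]. Elementwise product with the kernel and sum: -9·1.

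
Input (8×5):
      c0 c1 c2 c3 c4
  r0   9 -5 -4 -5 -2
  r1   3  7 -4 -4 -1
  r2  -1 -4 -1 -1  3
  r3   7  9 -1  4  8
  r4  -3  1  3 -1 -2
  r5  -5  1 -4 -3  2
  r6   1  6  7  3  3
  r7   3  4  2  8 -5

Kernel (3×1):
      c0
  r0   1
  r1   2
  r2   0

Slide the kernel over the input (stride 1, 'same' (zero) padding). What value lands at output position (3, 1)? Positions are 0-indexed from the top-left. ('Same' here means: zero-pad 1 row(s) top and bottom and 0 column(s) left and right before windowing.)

14

The receptive field on the zero-padded input at this output position is [-4 / 9 / 1]. Elementwise product with the kernel and sum: -4·1 + 9·2.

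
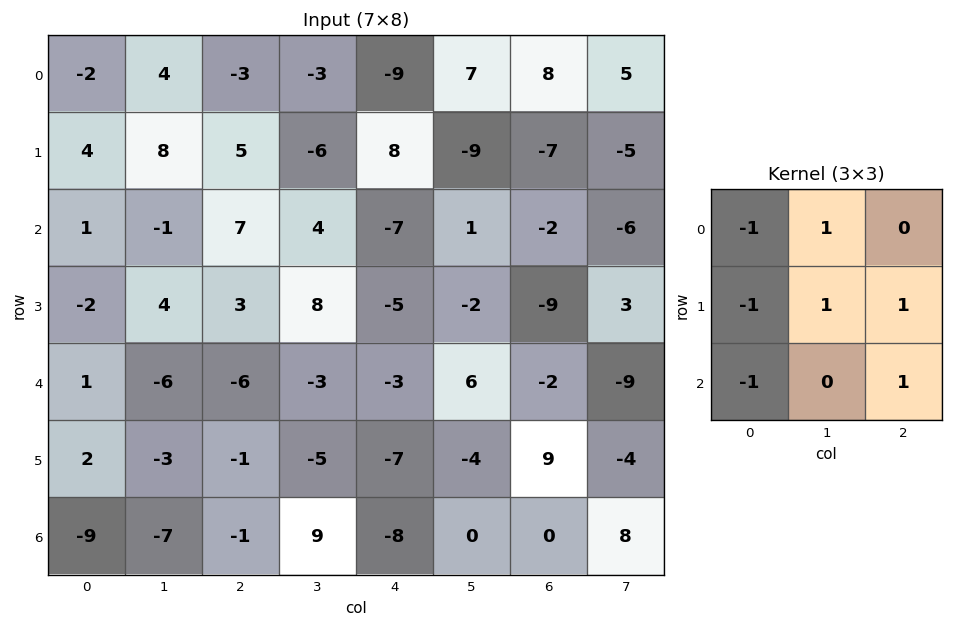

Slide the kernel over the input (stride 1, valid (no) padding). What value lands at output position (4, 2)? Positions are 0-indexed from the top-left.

The receptive field on the input at this output position is [-6 -3 -3 / -1 -5 -7 / -1 9 -8]. Elementwise product with the kernel and sum: -6·-1 + -3·1 + -1·-1 + -5·1 + -7·1 + -1·-1 + -8·1.

-15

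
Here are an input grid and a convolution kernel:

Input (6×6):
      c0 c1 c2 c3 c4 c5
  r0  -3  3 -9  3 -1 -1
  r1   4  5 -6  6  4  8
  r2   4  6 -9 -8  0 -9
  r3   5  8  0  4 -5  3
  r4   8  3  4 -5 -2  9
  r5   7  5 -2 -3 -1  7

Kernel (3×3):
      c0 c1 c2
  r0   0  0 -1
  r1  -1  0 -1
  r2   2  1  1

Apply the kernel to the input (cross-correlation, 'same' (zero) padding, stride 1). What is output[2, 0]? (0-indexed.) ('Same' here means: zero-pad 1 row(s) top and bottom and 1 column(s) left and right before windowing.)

2

The receptive field on the zero-padded input at this output position is [0 4 5 / 0 4 6 / 0 5 8]. Elementwise product with the kernel and sum: 5·-1 + 0·-1 + 6·-1 + 0·2 + 5·1 + 8·1.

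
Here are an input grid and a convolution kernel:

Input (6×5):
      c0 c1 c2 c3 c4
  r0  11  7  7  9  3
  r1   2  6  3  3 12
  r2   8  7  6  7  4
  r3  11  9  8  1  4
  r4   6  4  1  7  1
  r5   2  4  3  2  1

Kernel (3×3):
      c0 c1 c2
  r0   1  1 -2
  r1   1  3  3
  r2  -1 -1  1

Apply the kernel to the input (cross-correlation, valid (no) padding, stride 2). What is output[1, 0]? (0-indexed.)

56

The receptive field on the input at this output position is [8 7 6 / 11 9 8 / 6 4 1]. Elementwise product with the kernel and sum: 8·1 + 7·1 + 6·-2 + 11·1 + 9·3 + 8·3 + 6·-1 + 4·-1 + 1·1.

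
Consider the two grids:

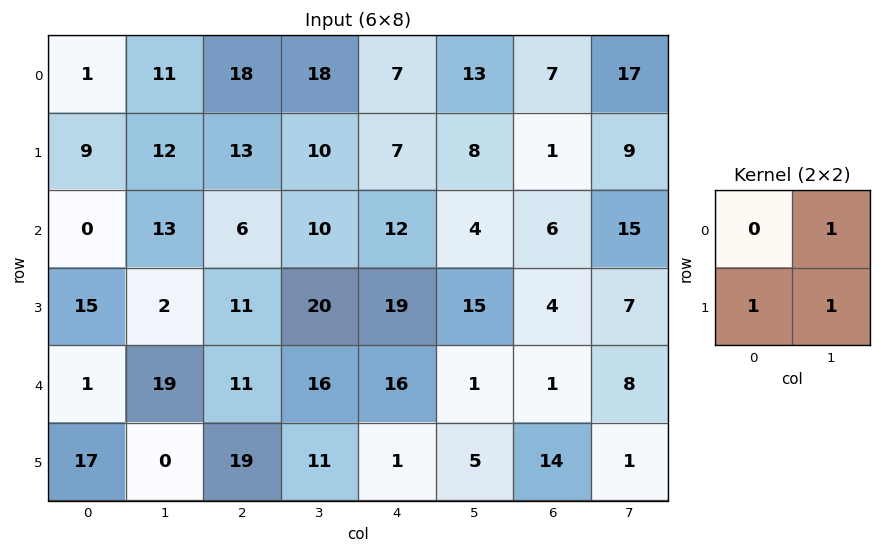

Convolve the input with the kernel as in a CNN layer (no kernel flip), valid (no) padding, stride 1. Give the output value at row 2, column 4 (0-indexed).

38

The receptive field on the input at this output position is [12 4 / 19 15]. Elementwise product with the kernel and sum: 4·1 + 19·1 + 15·1.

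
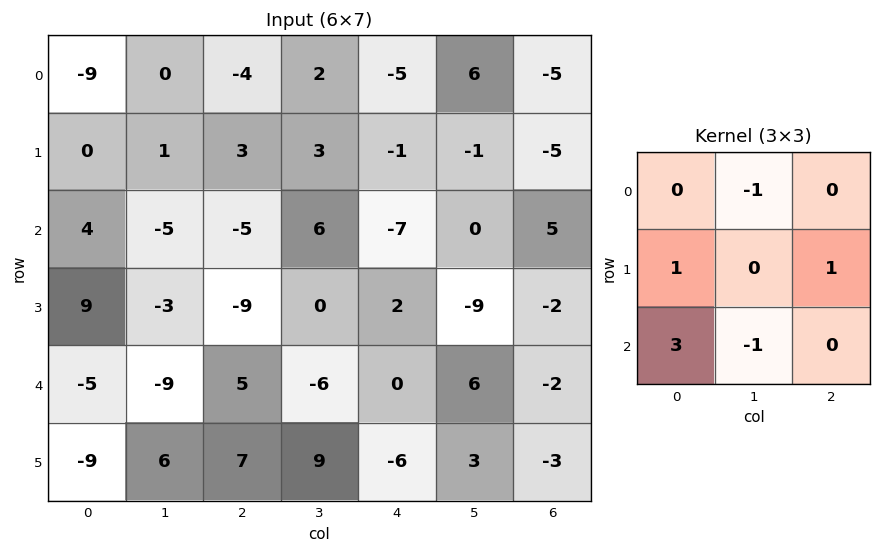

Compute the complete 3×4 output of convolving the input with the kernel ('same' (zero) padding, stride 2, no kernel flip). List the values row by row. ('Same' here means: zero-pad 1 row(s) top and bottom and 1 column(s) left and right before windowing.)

0 2 18 8
-14 -2 5 -20
-9 5 31 20

Output[0,0]: The receptive field on the zero-padded input at this output position is [0 0 0 / 0 -9 0 / 0 0 1]. Elementwise product with the kernel and sum: 0·-1 + 0·1 + 0·1 + 0·3 + 0·-1.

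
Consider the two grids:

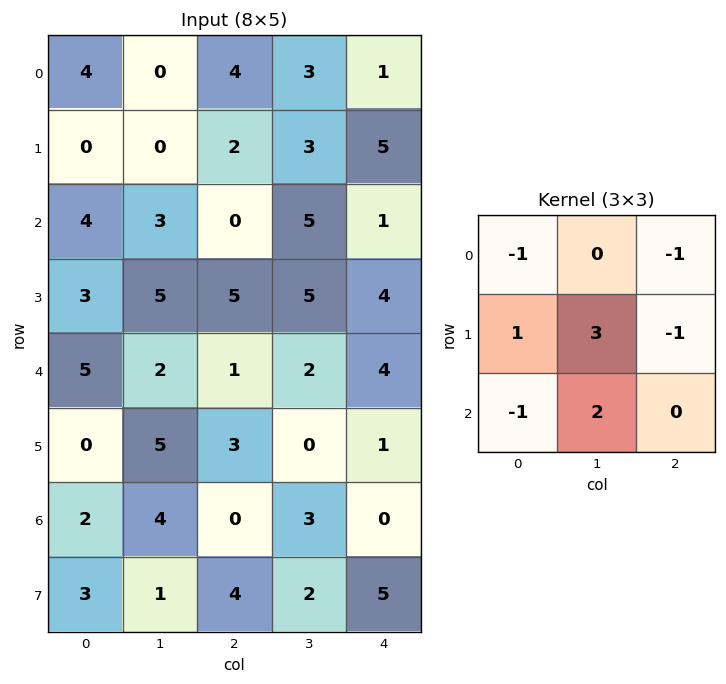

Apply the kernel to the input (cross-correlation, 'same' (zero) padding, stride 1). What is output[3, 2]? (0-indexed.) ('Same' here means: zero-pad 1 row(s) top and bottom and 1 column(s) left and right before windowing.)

The receptive field on the zero-padded input at this output position is [3 0 5 / 5 5 5 / 2 1 2]. Elementwise product with the kernel and sum: 3·-1 + 5·-1 + 5·1 + 5·3 + 5·-1 + 2·-1 + 1·2.

7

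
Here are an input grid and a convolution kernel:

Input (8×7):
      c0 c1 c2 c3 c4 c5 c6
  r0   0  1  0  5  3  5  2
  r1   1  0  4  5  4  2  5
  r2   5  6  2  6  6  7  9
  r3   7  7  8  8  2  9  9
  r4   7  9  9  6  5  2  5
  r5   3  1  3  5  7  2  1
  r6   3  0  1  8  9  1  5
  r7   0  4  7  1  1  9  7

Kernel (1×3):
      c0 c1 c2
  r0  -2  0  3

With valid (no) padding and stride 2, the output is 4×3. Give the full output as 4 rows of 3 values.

0 9 0
-4 14 15
13 -3 5
-3 25 -3

Output[0,0]: The receptive field on the input at this output position is [0 1 0]. Elementwise product with the kernel and sum: 0·-2 + 0·3.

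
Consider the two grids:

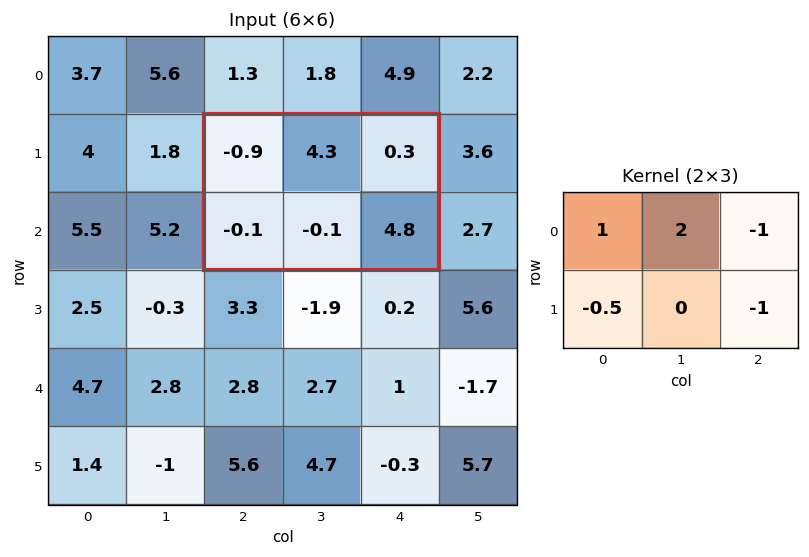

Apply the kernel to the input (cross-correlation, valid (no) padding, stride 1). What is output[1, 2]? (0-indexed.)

The receptive field on the input at this output position is [-0.9 4.3 0.3 / -0.1 -0.1 4.8]. Elementwise product with the kernel and sum: -0.9·1 + 4.3·2 + 0.3·-1 + -0.1·-0.5 + 4.8·-1.

2.65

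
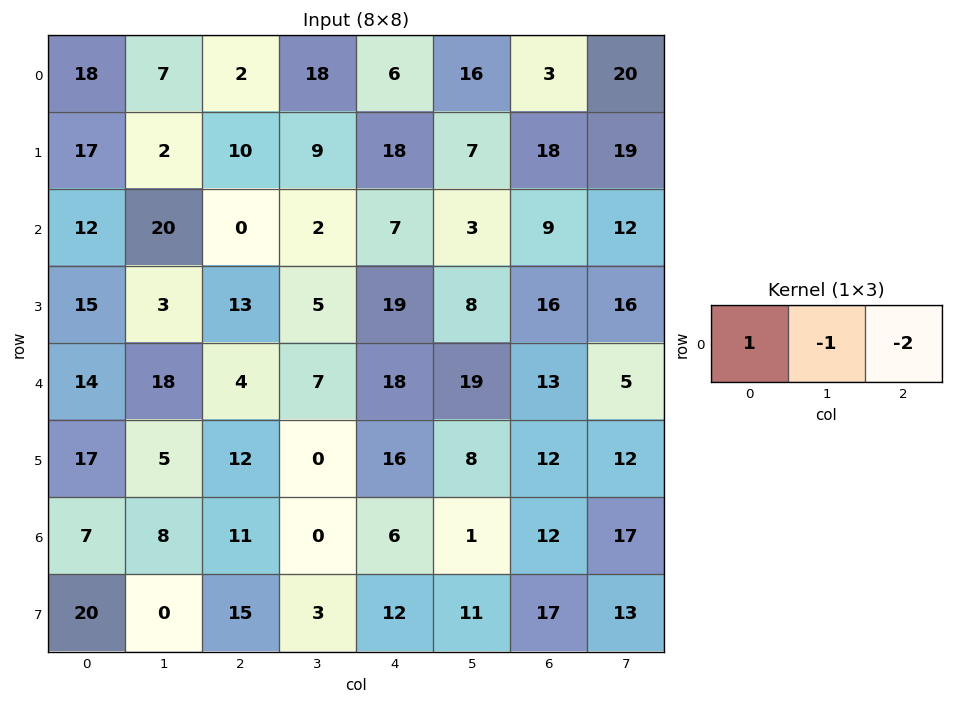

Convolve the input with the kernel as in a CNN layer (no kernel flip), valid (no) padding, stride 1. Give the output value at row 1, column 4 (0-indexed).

The receptive field on the input at this output position is [18 7 18]. Elementwise product with the kernel and sum: 18·1 + 7·-1 + 18·-2.

-25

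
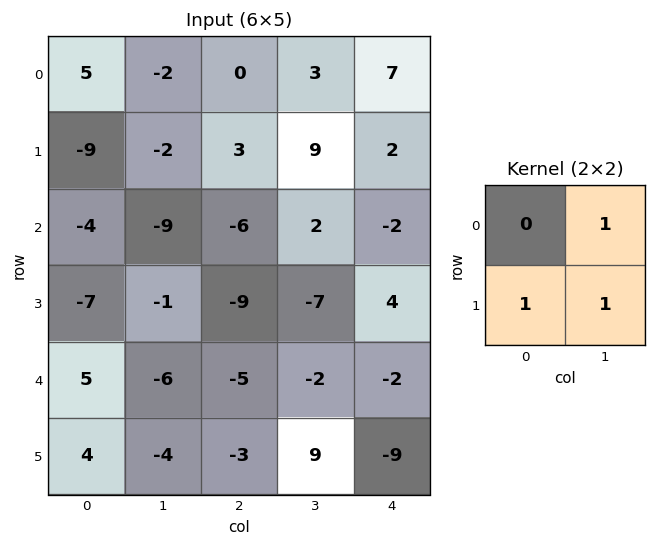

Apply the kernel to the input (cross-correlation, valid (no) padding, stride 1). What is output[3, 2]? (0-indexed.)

-14

The receptive field on the input at this output position is [-9 -7 / -5 -2]. Elementwise product with the kernel and sum: -7·1 + -5·1 + -2·1.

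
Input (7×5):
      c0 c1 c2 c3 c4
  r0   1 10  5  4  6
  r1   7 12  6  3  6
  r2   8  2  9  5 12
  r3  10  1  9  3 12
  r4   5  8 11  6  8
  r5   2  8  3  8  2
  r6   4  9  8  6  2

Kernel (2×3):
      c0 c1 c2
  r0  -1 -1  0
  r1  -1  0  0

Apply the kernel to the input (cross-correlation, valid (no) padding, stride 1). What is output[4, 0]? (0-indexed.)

The receptive field on the input at this output position is [5 8 11 / 2 8 3]. Elementwise product with the kernel and sum: 5·-1 + 8·-1 + 2·-1.

-15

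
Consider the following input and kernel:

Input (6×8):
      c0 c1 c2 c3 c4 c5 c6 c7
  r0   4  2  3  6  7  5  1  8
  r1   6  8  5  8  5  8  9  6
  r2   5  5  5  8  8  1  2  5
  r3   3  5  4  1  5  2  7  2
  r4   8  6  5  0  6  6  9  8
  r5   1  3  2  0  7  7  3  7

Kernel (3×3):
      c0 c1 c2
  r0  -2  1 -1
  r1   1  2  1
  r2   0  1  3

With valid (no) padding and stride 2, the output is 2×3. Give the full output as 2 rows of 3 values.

38 51 27
28 19 32

Output[0,0]: The receptive field on the input at this output position is [4 2 3 / 6 8 5 / 5 5 5]. Elementwise product with the kernel and sum: 4·-2 + 2·1 + 3·-1 + 6·1 + 8·2 + 5·1 + 5·1 + 5·3.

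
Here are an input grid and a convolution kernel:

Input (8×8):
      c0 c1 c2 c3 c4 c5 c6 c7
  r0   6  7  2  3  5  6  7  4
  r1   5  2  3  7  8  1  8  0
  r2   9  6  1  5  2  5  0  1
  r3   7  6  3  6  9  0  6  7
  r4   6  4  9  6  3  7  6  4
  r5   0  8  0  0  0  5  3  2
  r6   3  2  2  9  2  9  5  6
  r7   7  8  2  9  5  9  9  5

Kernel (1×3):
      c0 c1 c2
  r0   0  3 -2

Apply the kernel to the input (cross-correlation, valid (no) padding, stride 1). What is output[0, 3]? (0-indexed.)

3

The receptive field on the input at this output position is [3 5 6]. Elementwise product with the kernel and sum: 5·3 + 6·-2.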